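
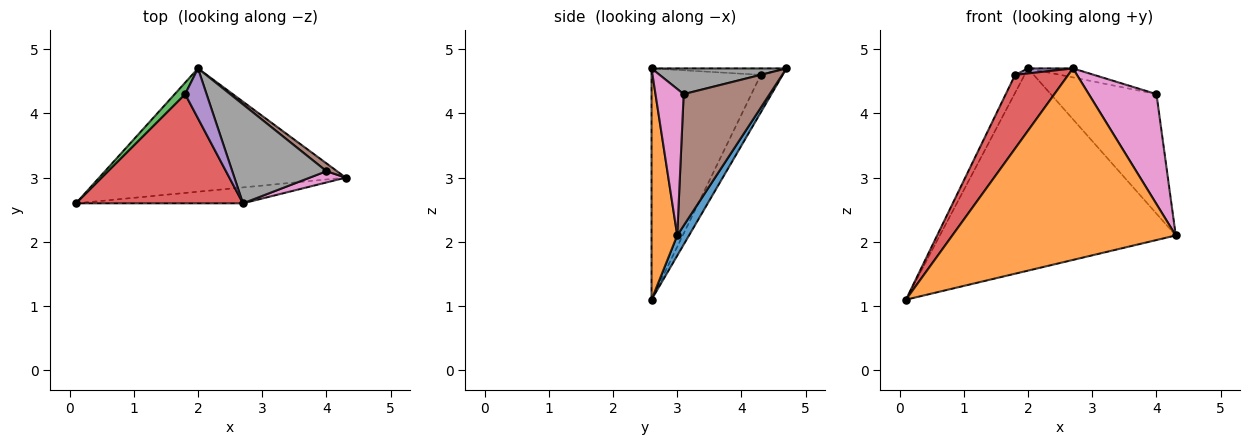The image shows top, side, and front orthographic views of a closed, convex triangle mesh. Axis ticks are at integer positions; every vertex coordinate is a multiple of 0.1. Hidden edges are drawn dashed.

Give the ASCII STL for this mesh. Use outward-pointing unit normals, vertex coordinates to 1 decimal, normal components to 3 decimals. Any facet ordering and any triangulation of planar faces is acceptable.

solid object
 facet normal 0.043 0.853 -0.520
  outer loop
   vertex 2.0 4.7 4.7
   vertex 4.3 3.0 2.1
   vertex 0.1 2.6 1.1
  endloop
 endfacet
 facet normal 0.114 -0.990 -0.082
  outer loop
   vertex 2.7 2.6 4.7
   vertex 0.1 2.6 1.1
   vertex 4.3 3.0 2.1
  endloop
 endfacet
 facet normal -0.890 0.384 0.246
  outer loop
   vertex 1.8 4.3 4.6
   vertex 2.0 4.7 4.7
   vertex 0.1 2.6 1.1
  endloop
 endfacet
 facet normal -0.754 -0.367 0.545
  outer loop
   vertex 1.8 4.3 4.6
   vertex 0.1 2.6 1.1
   vertex 2.7 2.6 4.7
  endloop
 endfacet
 facet normal -0.286 -0.095 0.953
  outer loop
   vertex 1.8 4.3 4.6
   vertex 2.7 2.6 4.7
   vertex 2.0 4.7 4.7
  endloop
 endfacet
 facet normal 0.630 0.775 0.051
  outer loop
   vertex 4.0 3.1 4.3
   vertex 4.3 3.0 2.1
   vertex 2.0 4.7 4.7
  endloop
 endfacet
 facet normal 0.382 -0.919 0.094
  outer loop
   vertex 4.0 3.1 4.3
   vertex 2.7 2.6 4.7
   vertex 4.3 3.0 2.1
  endloop
 endfacet
 facet normal 0.262 0.087 0.961
  outer loop
   vertex 4.0 3.1 4.3
   vertex 2.0 4.7 4.7
   vertex 2.7 2.6 4.7
  endloop
 endfacet
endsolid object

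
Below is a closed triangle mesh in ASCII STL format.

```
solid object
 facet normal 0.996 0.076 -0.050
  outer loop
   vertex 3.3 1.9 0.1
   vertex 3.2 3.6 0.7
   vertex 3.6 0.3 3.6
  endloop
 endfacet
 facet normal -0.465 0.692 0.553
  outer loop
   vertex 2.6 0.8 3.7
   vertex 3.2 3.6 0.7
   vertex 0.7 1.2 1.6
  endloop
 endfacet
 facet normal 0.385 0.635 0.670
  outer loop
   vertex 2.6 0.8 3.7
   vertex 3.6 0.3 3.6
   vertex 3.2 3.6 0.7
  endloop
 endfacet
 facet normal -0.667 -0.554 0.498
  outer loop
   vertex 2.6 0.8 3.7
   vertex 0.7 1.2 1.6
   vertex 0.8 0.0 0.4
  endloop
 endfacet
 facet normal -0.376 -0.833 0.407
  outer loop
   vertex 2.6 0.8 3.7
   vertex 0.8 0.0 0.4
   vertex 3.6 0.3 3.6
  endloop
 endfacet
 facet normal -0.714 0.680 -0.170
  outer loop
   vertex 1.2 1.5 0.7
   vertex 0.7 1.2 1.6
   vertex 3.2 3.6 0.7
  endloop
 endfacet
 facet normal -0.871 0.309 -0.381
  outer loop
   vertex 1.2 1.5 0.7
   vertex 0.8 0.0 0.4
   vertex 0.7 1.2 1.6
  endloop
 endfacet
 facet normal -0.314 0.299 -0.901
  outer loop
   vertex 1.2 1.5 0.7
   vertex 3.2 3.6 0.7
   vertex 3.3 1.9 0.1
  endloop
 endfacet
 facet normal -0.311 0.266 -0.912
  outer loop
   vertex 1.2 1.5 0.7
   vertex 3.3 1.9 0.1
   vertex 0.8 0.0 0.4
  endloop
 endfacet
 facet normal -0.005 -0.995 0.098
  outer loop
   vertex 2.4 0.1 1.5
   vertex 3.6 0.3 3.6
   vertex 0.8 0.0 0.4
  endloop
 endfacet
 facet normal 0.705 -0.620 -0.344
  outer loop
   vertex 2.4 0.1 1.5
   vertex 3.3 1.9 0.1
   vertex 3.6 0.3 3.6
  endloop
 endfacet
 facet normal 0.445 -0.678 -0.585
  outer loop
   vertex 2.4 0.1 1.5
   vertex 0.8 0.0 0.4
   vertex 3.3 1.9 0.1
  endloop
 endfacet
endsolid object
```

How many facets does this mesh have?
12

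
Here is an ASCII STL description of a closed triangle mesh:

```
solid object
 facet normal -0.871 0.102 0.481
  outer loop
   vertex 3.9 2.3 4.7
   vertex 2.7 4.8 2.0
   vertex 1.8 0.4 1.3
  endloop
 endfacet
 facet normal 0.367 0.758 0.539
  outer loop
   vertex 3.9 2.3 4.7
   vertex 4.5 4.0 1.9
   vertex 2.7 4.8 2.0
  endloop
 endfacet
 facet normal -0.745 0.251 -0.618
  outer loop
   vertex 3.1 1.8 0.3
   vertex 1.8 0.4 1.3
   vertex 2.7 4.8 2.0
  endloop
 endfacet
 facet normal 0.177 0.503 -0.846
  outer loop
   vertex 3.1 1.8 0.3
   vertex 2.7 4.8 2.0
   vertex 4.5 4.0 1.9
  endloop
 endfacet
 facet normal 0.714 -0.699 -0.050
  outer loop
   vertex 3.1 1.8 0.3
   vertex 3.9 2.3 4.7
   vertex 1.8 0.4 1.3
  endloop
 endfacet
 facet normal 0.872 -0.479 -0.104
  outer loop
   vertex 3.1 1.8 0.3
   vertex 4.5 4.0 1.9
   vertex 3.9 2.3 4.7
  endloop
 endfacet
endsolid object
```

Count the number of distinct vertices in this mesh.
5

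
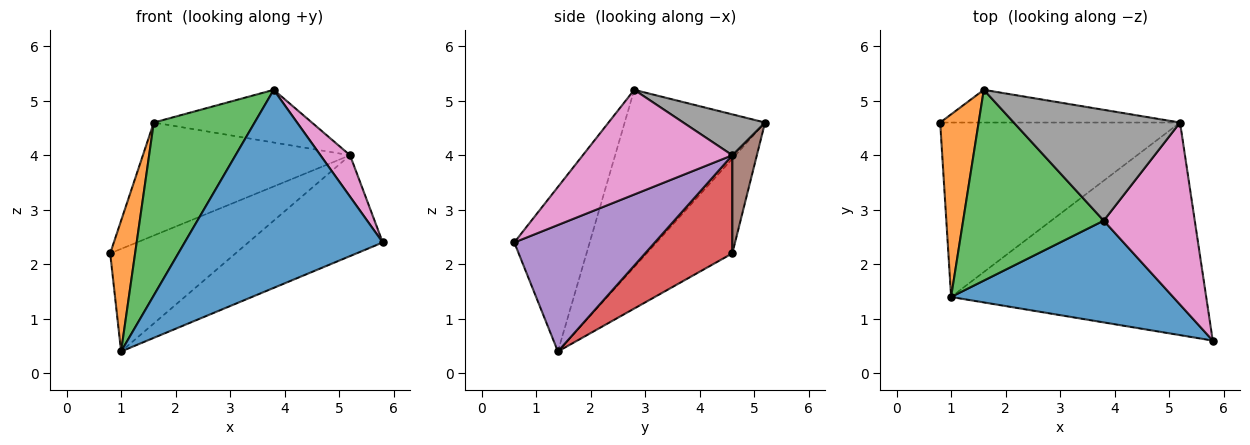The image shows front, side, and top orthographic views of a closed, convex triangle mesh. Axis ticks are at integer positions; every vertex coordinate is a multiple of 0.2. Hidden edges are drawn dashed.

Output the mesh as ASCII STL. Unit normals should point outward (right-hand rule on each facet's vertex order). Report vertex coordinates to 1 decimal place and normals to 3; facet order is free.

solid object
 facet normal -0.321 -0.842 0.433
  outer loop
   vertex 3.8 2.8 5.2
   vertex 1.0 1.4 0.4
   vertex 5.8 0.6 2.4
  endloop
 endfacet
 facet normal -0.895 -0.260 0.363
  outer loop
   vertex 1.6 5.2 4.6
   vertex 0.8 4.6 2.2
   vertex 1.0 1.4 0.4
  endloop
 endfacet
 facet normal -0.683 -0.491 0.541
  outer loop
   vertex 1.6 5.2 4.6
   vertex 1.0 1.4 0.4
   vertex 3.8 2.8 5.2
  endloop
 endfacet
 facet normal 0.333 0.478 -0.813
  outer loop
   vertex 5.2 4.6 4.0
   vertex 1.0 1.4 0.4
   vertex 0.8 4.6 2.2
  endloop
 endfacet
 facet normal 0.409 0.391 -0.825
  outer loop
   vertex 5.2 4.6 4.0
   vertex 5.8 0.6 2.4
   vertex 1.0 1.4 0.4
  endloop
 endfacet
 facet normal 0.113 0.954 -0.276
  outer loop
   vertex 5.2 4.6 4.0
   vertex 0.8 4.6 2.2
   vertex 1.6 5.2 4.6
  endloop
 endfacet
 facet normal 0.746 -0.148 0.649
  outer loop
   vertex 5.2 4.6 4.0
   vertex 3.8 2.8 5.2
   vertex 5.8 0.6 2.4
  endloop
 endfacet
 facet normal 0.217 0.419 0.882
  outer loop
   vertex 5.2 4.6 4.0
   vertex 1.6 5.2 4.6
   vertex 3.8 2.8 5.2
  endloop
 endfacet
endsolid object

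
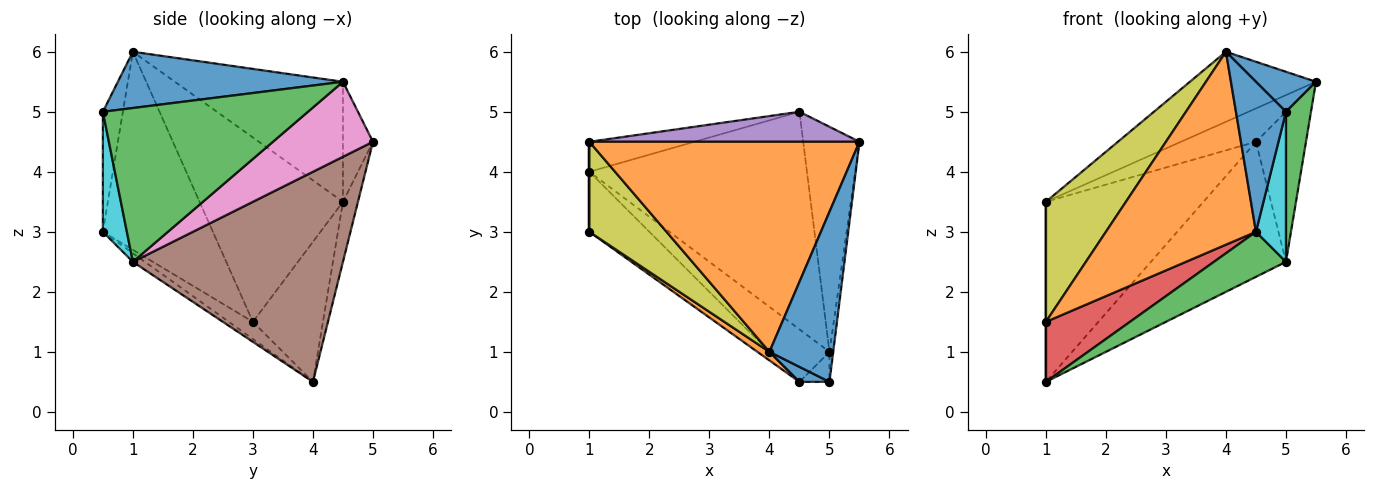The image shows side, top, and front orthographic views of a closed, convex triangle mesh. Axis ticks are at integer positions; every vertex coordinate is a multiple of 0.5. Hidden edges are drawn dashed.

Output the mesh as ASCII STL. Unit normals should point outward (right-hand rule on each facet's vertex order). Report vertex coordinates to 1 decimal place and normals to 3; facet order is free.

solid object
 facet normal 0.652 -0.174 0.738
  outer loop
   vertex 4.0 1.0 6.0
   vertex 5.0 0.5 5.0
   vertex 5.5 4.5 5.5
  endloop
 endfacet
 facet normal -0.389 0.291 0.874
  outer loop
   vertex 1.0 4.5 3.5
   vertex 4.0 1.0 6.0
   vertex 5.5 4.5 5.5
  endloop
 endfacet
 facet normal 0.992 -0.121 -0.024
  outer loop
   vertex 5.0 1.0 2.5
   vertex 5.5 4.5 5.5
   vertex 5.0 0.5 5.0
  endloop
 endfacet
 facet normal -0.094 0.982 -0.164
  outer loop
   vertex 4.5 5.0 4.5
   vertex 1.0 4.0 0.5
   vertex 1.0 4.5 3.5
  endloop
 endfacet
 facet normal -0.285 0.712 0.641
  outer loop
   vertex 4.5 5.0 4.5
   vertex 1.0 4.5 3.5
   vertex 5.5 4.5 5.5
  endloop
 endfacet
 facet normal 0.634 0.408 -0.657
  outer loop
   vertex 4.5 5.0 4.5
   vertex 5.0 1.0 2.5
   vertex 1.0 4.0 0.5
  endloop
 endfacet
 facet normal 0.743 0.371 -0.557
  outer loop
   vertex 4.5 5.0 4.5
   vertex 5.5 4.5 5.5
   vertex 5.0 1.0 2.5
  endloop
 endfacet
 facet normal -1.000 0.000 0.000
  outer loop
   vertex 1.0 3.0 1.5
   vertex 1.0 4.5 3.5
   vertex 1.0 4.0 0.5
  endloop
 endfacet
 facet normal -0.820 -0.458 0.343
  outer loop
   vertex 1.0 3.0 1.5
   vertex 4.0 1.0 6.0
   vertex 1.0 4.5 3.5
  endloop
 endfacet
 facet normal 0.617 -0.772 -0.154
  outer loop
   vertex 4.5 0.5 3.0
   vertex 5.0 1.0 2.5
   vertex 5.0 0.5 5.0
  endloop
 endfacet
 facet normal -0.370 -0.925 0.092
  outer loop
   vertex 4.5 0.5 3.0
   vertex 5.0 0.5 5.0
   vertex 4.0 1.0 6.0
  endloop
 endfacet
 facet normal -0.591 -0.806 0.036
  outer loop
   vertex 4.5 0.5 3.0
   vertex 4.0 1.0 6.0
   vertex 1.0 3.0 1.5
  endloop
 endfacet
 facet normal -0.108 -0.647 -0.755
  outer loop
   vertex 4.5 0.5 3.0
   vertex 1.0 4.0 0.5
   vertex 5.0 1.0 2.5
  endloop
 endfacet
 facet normal -0.198 -0.693 -0.693
  outer loop
   vertex 4.5 0.5 3.0
   vertex 1.0 3.0 1.5
   vertex 1.0 4.0 0.5
  endloop
 endfacet
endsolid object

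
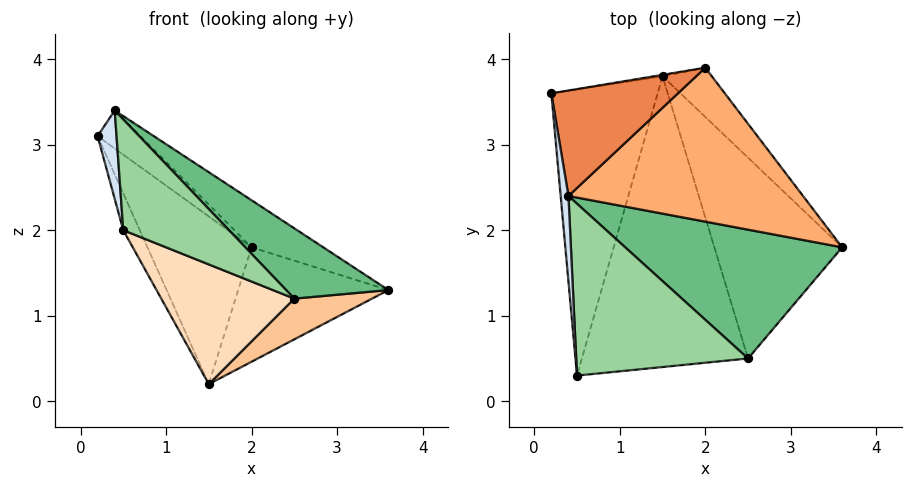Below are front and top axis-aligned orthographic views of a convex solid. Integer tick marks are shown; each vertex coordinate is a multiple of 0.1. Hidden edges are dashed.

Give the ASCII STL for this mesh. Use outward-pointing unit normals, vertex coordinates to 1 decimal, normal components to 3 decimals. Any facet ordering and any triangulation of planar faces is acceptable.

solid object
 facet normal -0.913 0.052 -0.405
  outer loop
   vertex 1.5 3.8 0.2
   vertex 0.5 0.3 2.0
   vertex 0.2 3.6 3.1
  endloop
 endfacet
 facet normal -0.170 0.985 -0.008
  outer loop
   vertex 2.0 3.9 1.8
   vertex 1.5 3.8 0.2
   vertex 0.2 3.6 3.1
  endloop
 endfacet
 facet normal 0.734 0.623 -0.268
  outer loop
   vertex 2.0 3.9 1.8
   vertex 3.6 1.8 1.3
   vertex 1.5 3.8 0.2
  endloop
 endfacet
 facet normal -0.983 -0.132 0.128
  outer loop
   vertex 0.4 2.4 3.4
   vertex 0.2 3.6 3.1
   vertex 0.5 0.3 2.0
  endloop
 endfacet
 facet normal 0.529 0.288 0.799
  outer loop
   vertex 0.4 2.4 3.4
   vertex 2.0 3.9 1.8
   vertex 0.2 3.6 3.1
  endloop
 endfacet
 facet normal 0.564 0.241 0.790
  outer loop
   vertex 0.4 2.4 3.4
   vertex 3.6 1.8 1.3
   vertex 2.0 3.9 1.8
  endloop
 endfacet
 facet normal 0.308 -0.189 -0.932
  outer loop
   vertex 2.5 0.5 1.2
   vertex 1.5 3.8 0.2
   vertex 3.6 1.8 1.3
  endloop
 endfacet
 facet normal -0.315 -0.361 -0.878
  outer loop
   vertex 2.5 0.5 1.2
   vertex 0.5 0.3 2.0
   vertex 1.5 3.8 0.2
  endloop
 endfacet
 facet normal 0.437 -0.431 0.789
  outer loop
   vertex 2.5 0.5 1.2
   vertex 3.6 1.8 1.3
   vertex 0.4 2.4 3.4
  endloop
 endfacet
 facet normal 0.364 -0.505 0.783
  outer loop
   vertex 2.5 0.5 1.2
   vertex 0.4 2.4 3.4
   vertex 0.5 0.3 2.0
  endloop
 endfacet
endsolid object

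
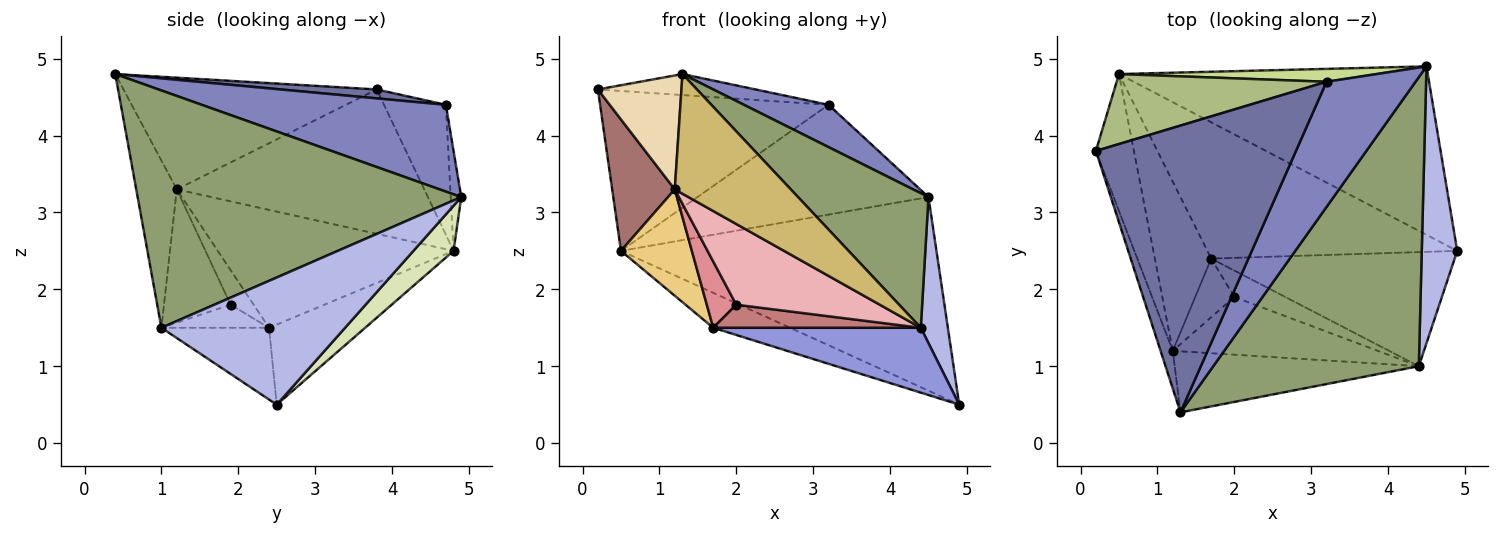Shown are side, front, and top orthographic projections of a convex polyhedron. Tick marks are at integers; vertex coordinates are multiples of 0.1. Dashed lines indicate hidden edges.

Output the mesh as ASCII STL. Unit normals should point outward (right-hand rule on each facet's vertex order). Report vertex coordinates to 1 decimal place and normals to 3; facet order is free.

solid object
 facet normal 0.045 0.073 0.996
  outer loop
   vertex 3.2 4.7 4.4
   vertex 0.2 3.8 4.6
   vertex 1.3 0.4 4.8
  endloop
 endfacet
 facet normal 0.679 -0.235 0.696
  outer loop
   vertex 3.2 4.7 4.4
   vertex 1.3 0.4 4.8
   vertex 4.5 4.9 3.2
  endloop
 endfacet
 facet normal -0.248 -0.479 -0.842
  outer loop
   vertex 4.4 1.0 1.5
   vertex 1.7 2.4 1.5
   vertex 4.9 2.5 0.5
  endloop
 endfacet
 facet normal 0.954 -0.140 0.266
  outer loop
   vertex 4.4 1.0 1.5
   vertex 4.9 2.5 0.5
   vertex 4.5 4.9 3.2
  endloop
 endfacet
 facet normal 0.723 -0.292 0.626
  outer loop
   vertex 4.4 1.0 1.5
   vertex 4.5 4.9 3.2
   vertex 1.3 0.4 4.8
  endloop
 endfacet
 facet normal -0.241 0.889 0.389
  outer loop
   vertex 0.5 4.8 2.5
   vertex 0.2 3.8 4.6
   vertex 3.2 4.7 4.4
  endloop
 endfacet
 facet normal -0.045 0.992 0.116
  outer loop
   vertex 0.5 4.8 2.5
   vertex 3.2 4.7 4.4
   vertex 4.5 4.9 3.2
  endloop
 endfacet
 facet normal 0.096 0.751 -0.653
  outer loop
   vertex 0.5 4.8 2.5
   vertex 4.5 4.9 3.2
   vertex 4.9 2.5 0.5
  endloop
 endfacet
 facet normal -0.297 0.237 -0.925
  outer loop
   vertex 0.5 4.8 2.5
   vertex 4.9 2.5 0.5
   vertex 1.7 2.4 1.5
  endloop
 endfacet
 facet normal -0.297 -0.851 -0.434
  outer loop
   vertex 1.2 1.2 3.3
   vertex 4.4 1.0 1.5
   vertex 1.3 0.4 4.8
  endloop
 endfacet
 facet normal -0.871 -0.262 -0.416
  outer loop
   vertex 1.2 1.2 3.3
   vertex 0.5 4.8 2.5
   vertex 1.7 2.4 1.5
  endloop
 endfacet
 facet normal -0.945 -0.312 -0.103
  outer loop
   vertex 1.2 1.2 3.3
   vertex 1.3 0.4 4.8
   vertex 0.2 3.8 4.6
  endloop
 endfacet
 facet normal -0.939 -0.238 -0.247
  outer loop
   vertex 1.2 1.2 3.3
   vertex 0.2 3.8 4.6
   vertex 0.5 4.8 2.5
  endloop
 endfacet
 facet normal -0.322 -0.622 -0.714
  outer loop
   vertex 2.0 1.9 1.8
   vertex 1.7 2.4 1.5
   vertex 4.4 1.0 1.5
  endloop
 endfacet
 facet normal -0.506 -0.646 -0.571
  outer loop
   vertex 2.0 1.9 1.8
   vertex 1.2 1.2 3.3
   vertex 1.7 2.4 1.5
  endloop
 endfacet
 facet normal -0.353 -0.761 -0.544
  outer loop
   vertex 2.0 1.9 1.8
   vertex 4.4 1.0 1.5
   vertex 1.2 1.2 3.3
  endloop
 endfacet
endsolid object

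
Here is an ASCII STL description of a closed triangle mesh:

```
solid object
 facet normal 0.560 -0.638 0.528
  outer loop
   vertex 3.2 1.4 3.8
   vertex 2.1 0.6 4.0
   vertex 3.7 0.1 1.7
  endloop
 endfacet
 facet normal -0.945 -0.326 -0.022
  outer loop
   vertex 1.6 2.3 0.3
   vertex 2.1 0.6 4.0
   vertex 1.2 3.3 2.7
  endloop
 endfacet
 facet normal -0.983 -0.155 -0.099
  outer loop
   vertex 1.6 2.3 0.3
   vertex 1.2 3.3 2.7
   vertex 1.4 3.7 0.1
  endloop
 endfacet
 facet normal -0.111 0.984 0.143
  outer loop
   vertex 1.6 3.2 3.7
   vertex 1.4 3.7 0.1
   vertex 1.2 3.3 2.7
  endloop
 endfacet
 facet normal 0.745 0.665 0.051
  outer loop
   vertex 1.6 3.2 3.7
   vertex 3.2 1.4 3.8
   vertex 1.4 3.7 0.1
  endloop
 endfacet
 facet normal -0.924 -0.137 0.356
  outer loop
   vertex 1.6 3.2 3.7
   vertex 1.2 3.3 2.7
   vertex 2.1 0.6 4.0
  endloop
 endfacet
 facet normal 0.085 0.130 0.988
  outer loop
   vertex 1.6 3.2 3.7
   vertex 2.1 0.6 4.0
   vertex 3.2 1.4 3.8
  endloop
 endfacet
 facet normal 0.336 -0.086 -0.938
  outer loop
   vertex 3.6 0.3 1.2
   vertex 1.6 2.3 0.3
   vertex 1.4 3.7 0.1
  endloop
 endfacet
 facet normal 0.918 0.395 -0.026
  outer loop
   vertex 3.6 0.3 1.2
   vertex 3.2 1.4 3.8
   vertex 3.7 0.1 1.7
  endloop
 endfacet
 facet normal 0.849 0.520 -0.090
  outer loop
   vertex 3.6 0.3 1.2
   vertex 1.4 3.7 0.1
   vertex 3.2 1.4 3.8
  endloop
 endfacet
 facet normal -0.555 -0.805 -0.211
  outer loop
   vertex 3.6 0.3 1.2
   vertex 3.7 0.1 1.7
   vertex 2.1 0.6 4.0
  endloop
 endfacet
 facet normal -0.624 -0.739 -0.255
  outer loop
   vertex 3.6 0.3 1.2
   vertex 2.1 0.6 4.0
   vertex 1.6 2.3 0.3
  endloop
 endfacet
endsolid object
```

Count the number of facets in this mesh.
12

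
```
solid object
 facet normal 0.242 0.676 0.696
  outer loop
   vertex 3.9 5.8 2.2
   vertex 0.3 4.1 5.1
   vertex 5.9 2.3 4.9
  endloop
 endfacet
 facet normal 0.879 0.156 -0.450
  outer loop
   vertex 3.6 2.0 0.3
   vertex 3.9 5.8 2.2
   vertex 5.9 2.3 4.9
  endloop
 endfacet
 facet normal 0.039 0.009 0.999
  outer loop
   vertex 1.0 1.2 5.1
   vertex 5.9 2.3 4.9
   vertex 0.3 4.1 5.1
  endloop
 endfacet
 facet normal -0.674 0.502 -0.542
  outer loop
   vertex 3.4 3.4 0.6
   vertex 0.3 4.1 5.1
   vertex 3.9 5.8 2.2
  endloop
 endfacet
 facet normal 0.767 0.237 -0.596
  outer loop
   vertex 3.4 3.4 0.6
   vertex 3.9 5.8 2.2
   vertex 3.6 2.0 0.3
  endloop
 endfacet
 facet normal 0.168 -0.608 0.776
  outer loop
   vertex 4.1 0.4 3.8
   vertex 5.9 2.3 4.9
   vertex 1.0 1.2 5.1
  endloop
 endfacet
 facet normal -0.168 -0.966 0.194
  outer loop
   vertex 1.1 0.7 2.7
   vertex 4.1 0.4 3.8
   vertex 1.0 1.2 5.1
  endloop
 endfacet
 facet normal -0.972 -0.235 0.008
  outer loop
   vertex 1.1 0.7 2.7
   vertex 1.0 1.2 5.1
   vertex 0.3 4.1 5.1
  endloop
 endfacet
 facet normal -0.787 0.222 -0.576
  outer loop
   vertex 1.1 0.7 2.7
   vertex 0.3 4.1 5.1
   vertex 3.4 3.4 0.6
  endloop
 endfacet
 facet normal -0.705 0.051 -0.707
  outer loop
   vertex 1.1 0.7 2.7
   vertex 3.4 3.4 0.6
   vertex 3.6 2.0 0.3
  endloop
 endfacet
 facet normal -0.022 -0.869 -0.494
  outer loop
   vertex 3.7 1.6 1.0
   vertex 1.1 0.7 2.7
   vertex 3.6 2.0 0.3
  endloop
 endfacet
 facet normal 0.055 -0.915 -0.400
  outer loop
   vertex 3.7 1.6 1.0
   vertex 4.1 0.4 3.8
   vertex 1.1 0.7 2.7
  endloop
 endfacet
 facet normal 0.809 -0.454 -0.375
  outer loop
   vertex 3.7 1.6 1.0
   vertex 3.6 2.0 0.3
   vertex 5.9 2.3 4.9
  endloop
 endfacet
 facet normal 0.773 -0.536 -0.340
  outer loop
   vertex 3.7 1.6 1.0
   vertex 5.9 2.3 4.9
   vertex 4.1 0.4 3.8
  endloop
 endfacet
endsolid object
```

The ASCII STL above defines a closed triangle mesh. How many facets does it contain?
14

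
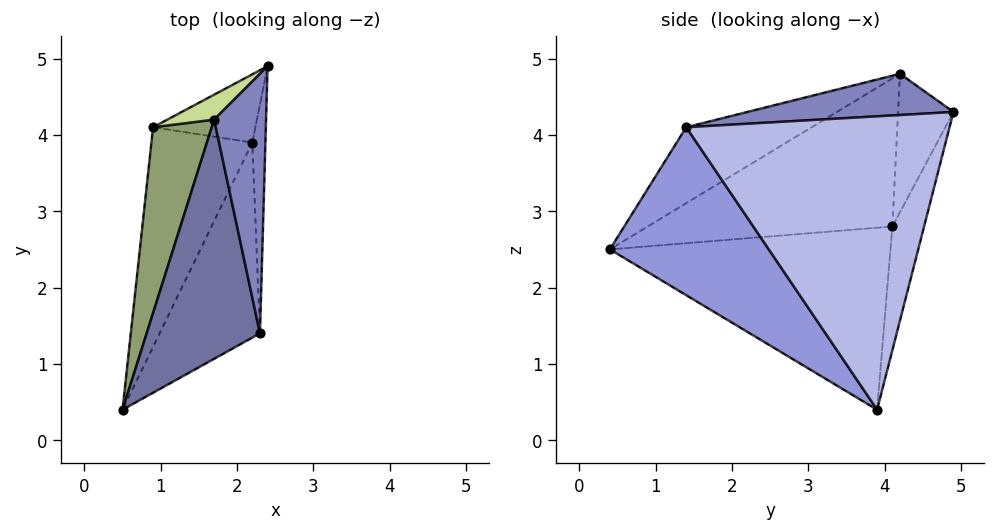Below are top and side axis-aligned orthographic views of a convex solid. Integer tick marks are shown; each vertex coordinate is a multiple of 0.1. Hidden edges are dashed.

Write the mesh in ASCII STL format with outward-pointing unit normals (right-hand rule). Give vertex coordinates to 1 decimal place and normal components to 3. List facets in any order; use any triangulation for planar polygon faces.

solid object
 facet normal -0.529 -0.311 0.790
  outer loop
   vertex 2.3 1.4 4.1
   vertex 1.7 4.2 4.8
   vertex 0.5 0.4 2.5
  endloop
 endfacet
 facet normal 0.621 -0.062 0.782
  outer loop
   vertex 2.3 1.4 4.1
   vertex 2.4 4.9 4.3
   vertex 1.7 4.2 4.8
  endloop
 endfacet
 facet normal 0.695 -0.587 -0.415
  outer loop
   vertex 2.3 1.4 4.1
   vertex 0.5 0.4 2.5
   vertex 2.2 3.9 0.4
  endloop
 endfacet
 facet normal 0.999 -0.026 -0.045
  outer loop
   vertex 2.3 1.4 4.1
   vertex 2.2 3.9 0.4
   vertex 2.4 4.9 4.3
  endloop
 endfacet
 facet normal -0.927 0.070 0.367
  outer loop
   vertex 0.9 4.1 2.8
   vertex 0.5 0.4 2.5
   vertex 1.7 4.2 4.8
  endloop
 endfacet
 facet normal -0.867 0.133 -0.481
  outer loop
   vertex 0.9 4.1 2.8
   vertex 2.2 3.9 0.4
   vertex 0.5 0.4 2.5
  endloop
 endfacet
 facet normal -0.614 0.762 0.207
  outer loop
   vertex 0.9 4.1 2.8
   vertex 1.7 4.2 4.8
   vertex 2.4 4.9 4.3
  endloop
 endfacet
 facet normal -0.273 0.935 -0.226
  outer loop
   vertex 0.9 4.1 2.8
   vertex 2.4 4.9 4.3
   vertex 2.2 3.9 0.4
  endloop
 endfacet
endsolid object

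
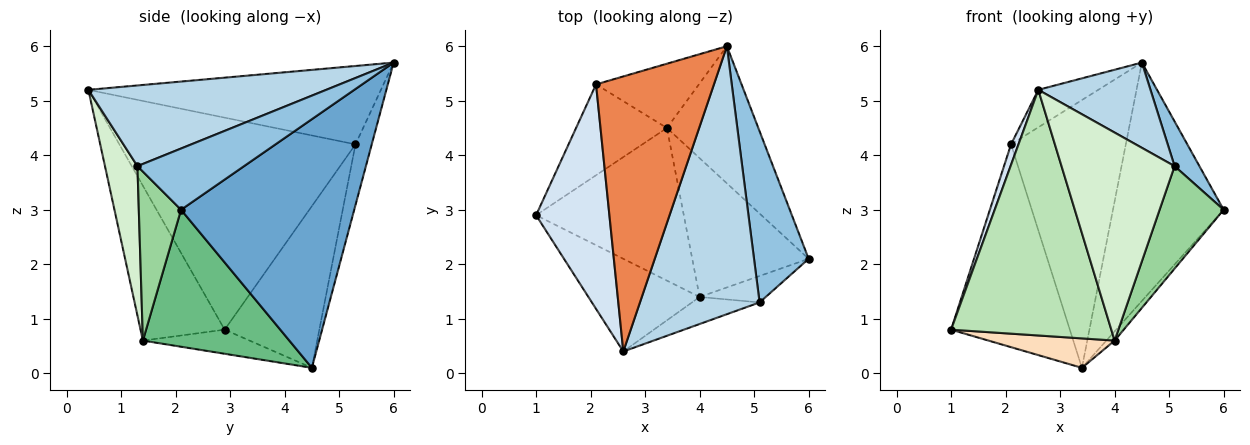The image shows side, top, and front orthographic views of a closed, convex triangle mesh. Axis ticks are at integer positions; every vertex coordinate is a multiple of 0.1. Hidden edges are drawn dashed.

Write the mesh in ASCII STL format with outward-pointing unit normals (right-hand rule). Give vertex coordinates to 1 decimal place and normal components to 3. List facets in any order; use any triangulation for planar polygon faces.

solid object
 facet normal 0.805 0.514 -0.296
  outer loop
   vertex 3.4 4.5 0.1
   vertex 4.5 6.0 5.7
   vertex 6.0 2.1 3.0
  endloop
 endfacet
 facet normal 0.735 -0.171 0.656
  outer loop
   vertex 5.1 1.3 3.8
   vertex 6.0 2.1 3.0
   vertex 4.5 6.0 5.7
  endloop
 endfacet
 facet normal 0.541 -0.255 0.802
  outer loop
   vertex 5.1 1.3 3.8
   vertex 4.5 6.0 5.7
   vertex 2.6 0.4 5.2
  endloop
 endfacet
 facet normal -0.945 -0.030 0.327
  outer loop
   vertex 2.1 5.3 4.2
   vertex 1.0 2.9 0.8
   vertex 2.6 0.4 5.2
  endloop
 endfacet
 facet normal -0.550 0.113 0.827
  outer loop
   vertex 2.1 5.3 4.2
   vertex 2.6 0.4 5.2
   vertex 4.5 6.0 5.7
  endloop
 endfacet
 facet normal -0.588 0.738 -0.331
  outer loop
   vertex 2.1 5.3 4.2
   vertex 3.4 4.5 0.1
   vertex 1.0 2.9 0.8
  endloop
 endfacet
 facet normal -0.136 0.963 -0.231
  outer loop
   vertex 2.1 5.3 4.2
   vertex 4.5 6.0 5.7
   vertex 3.4 4.5 0.1
  endloop
 endfacet
 facet normal -0.158 -0.187 -0.970
  outer loop
   vertex 4.0 1.4 0.6
   vertex 1.0 2.9 0.8
   vertex 3.4 4.5 0.1
  endloop
 endfacet
 facet normal 0.761 0.043 -0.647
  outer loop
   vertex 4.0 1.4 0.6
   vertex 3.4 4.5 0.1
   vertex 6.0 2.1 3.0
  endloop
 endfacet
 facet normal 0.538 -0.816 -0.211
  outer loop
   vertex 4.0 1.4 0.6
   vertex 6.0 2.1 3.0
   vertex 5.1 1.3 3.8
  endloop
 endfacet
 facet normal -0.441 -0.840 -0.317
  outer loop
   vertex 4.0 1.4 0.6
   vertex 2.6 0.4 5.2
   vertex 1.0 2.9 0.8
  endloop
 endfacet
 facet normal 0.274 -0.954 -0.124
  outer loop
   vertex 4.0 1.4 0.6
   vertex 5.1 1.3 3.8
   vertex 2.6 0.4 5.2
  endloop
 endfacet
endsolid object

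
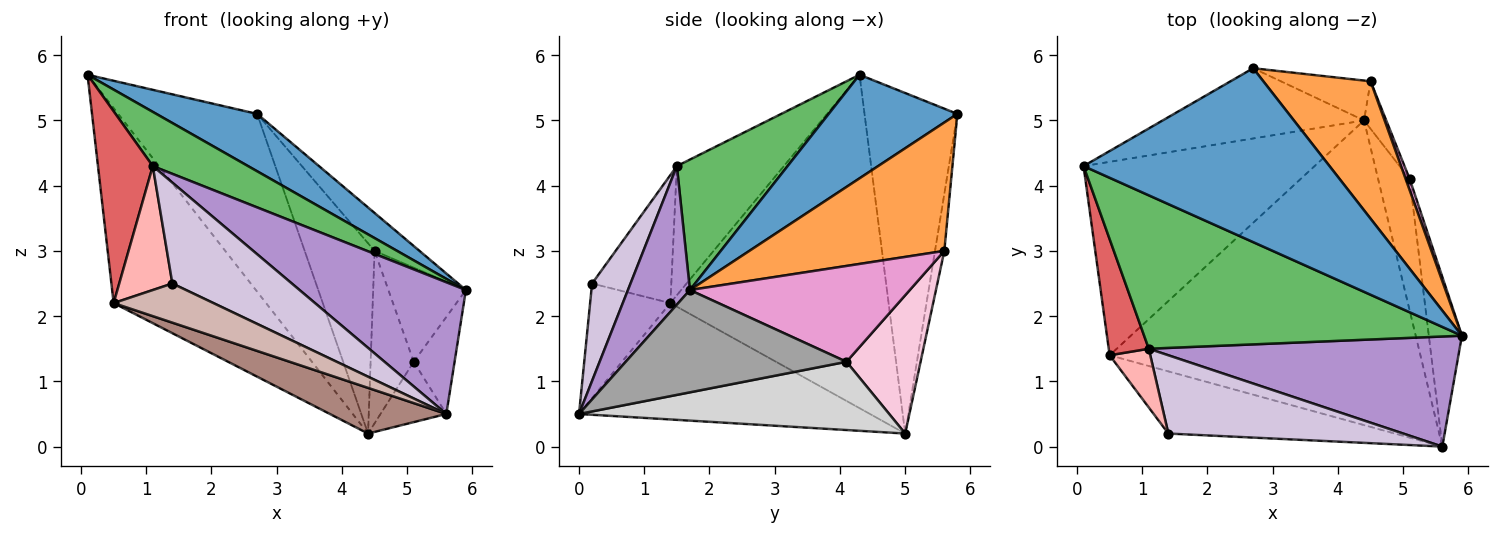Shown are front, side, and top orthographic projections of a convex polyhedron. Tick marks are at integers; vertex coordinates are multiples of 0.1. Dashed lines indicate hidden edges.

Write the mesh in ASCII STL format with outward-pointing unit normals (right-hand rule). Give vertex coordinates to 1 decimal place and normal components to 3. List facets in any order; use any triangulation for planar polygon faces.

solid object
 facet normal 0.371 -0.291 0.882
  outer loop
   vertex 2.7 5.8 5.1
   vertex 0.1 4.3 5.7
   vertex 5.9 1.7 2.4
  endloop
 endfacet
 facet normal -0.528 0.790 -0.312
  outer loop
   vertex 4.4 5.0 0.2
   vertex 0.1 4.3 5.7
   vertex 2.7 5.8 5.1
  endloop
 endfacet
 facet normal 0.756 0.174 0.631
  outer loop
   vertex 4.5 5.6 3.0
   vertex 2.7 5.8 5.1
   vertex 5.9 1.7 2.4
  endloop
 endfacet
 facet normal -0.129 0.971 -0.203
  outer loop
   vertex 4.5 5.6 3.0
   vertex 4.4 5.0 0.2
   vertex 2.7 5.8 5.1
  endloop
 endfacet
 facet normal 0.361 -0.311 0.879
  outer loop
   vertex 1.1 1.5 4.3
   vertex 5.9 1.7 2.4
   vertex 0.1 4.3 5.7
  endloop
 endfacet
 facet normal -0.713 0.498 -0.494
  outer loop
   vertex 0.5 1.4 2.2
   vertex 0.1 4.3 5.7
   vertex 4.4 5.0 0.2
  endloop
 endfacet
 facet normal -0.858 -0.439 0.266
  outer loop
   vertex 0.5 1.4 2.2
   vertex 1.1 1.5 4.3
   vertex 0.1 4.3 5.7
  endloop
 endfacet
 facet normal -0.803 -0.539 0.255
  outer loop
   vertex 0.5 1.4 2.2
   vertex 1.4 0.2 2.5
   vertex 1.1 1.5 4.3
  endloop
 endfacet
 facet normal 0.275 -0.738 0.617
  outer loop
   vertex 5.6 0.0 0.5
   vertex 5.9 1.7 2.4
   vertex 1.1 1.5 4.3
  endloop
 endfacet
 facet normal 0.246 -0.766 0.594
  outer loop
   vertex 5.6 0.0 0.5
   vertex 1.1 1.5 4.3
   vertex 1.4 0.2 2.5
  endloop
 endfacet
 facet normal -0.347 -0.139 -0.927
  outer loop
   vertex 5.6 0.0 0.5
   vertex 0.5 1.4 2.2
   vertex 4.4 5.0 0.2
  endloop
 endfacet
 facet normal -0.394 -0.490 -0.778
  outer loop
   vertex 5.6 0.0 0.5
   vertex 1.4 0.2 2.5
   vertex 0.5 1.4 2.2
  endloop
 endfacet
 facet normal 0.942 0.332 0.039
  outer loop
   vertex 5.1 4.1 1.3
   vertex 4.5 5.6 3.0
   vertex 5.9 1.7 2.4
  endloop
 endfacet
 facet normal 0.856 0.498 -0.137
  outer loop
   vertex 5.1 4.1 1.3
   vertex 4.4 5.0 0.2
   vertex 4.5 5.6 3.0
  endloop
 endfacet
 facet normal 0.937 0.173 -0.303
  outer loop
   vertex 5.1 4.1 1.3
   vertex 5.9 1.7 2.4
   vertex 5.6 0.0 0.5
  endloop
 endfacet
 facet normal 0.891 0.189 -0.412
  outer loop
   vertex 5.1 4.1 1.3
   vertex 5.6 0.0 0.5
   vertex 4.4 5.0 0.2
  endloop
 endfacet
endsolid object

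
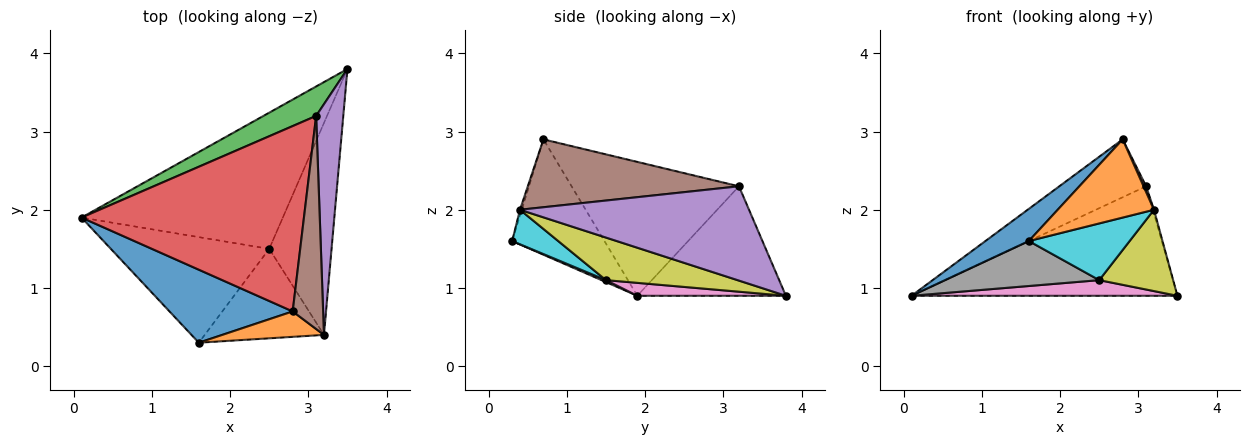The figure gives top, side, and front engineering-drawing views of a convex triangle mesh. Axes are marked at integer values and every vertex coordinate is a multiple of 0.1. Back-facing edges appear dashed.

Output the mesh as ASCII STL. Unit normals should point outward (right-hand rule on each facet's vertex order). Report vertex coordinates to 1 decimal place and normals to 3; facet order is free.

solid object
 facet normal -0.651 -0.306 0.695
  outer loop
   vertex 1.6 0.3 1.6
   vertex 2.8 0.7 2.9
   vertex 0.1 1.9 0.9
  endloop
 endfacet
 facet normal -0.018 -0.951 0.309
  outer loop
   vertex 3.2 0.4 2.0
   vertex 2.8 0.7 2.9
   vertex 1.6 0.3 1.6
  endloop
 endfacet
 facet normal -0.475 0.850 0.229
  outer loop
   vertex 3.1 3.2 2.3
   vertex 3.5 3.8 0.9
   vertex 0.1 1.9 0.9
  endloop
 endfacet
 facet normal -0.498 0.258 0.828
  outer loop
   vertex 3.1 3.2 2.3
   vertex 0.1 1.9 0.9
   vertex 2.8 0.7 2.9
  endloop
 endfacet
 facet normal 0.961 0.005 0.277
  outer loop
   vertex 3.1 3.2 2.3
   vertex 3.2 0.4 2.0
   vertex 3.5 3.8 0.9
  endloop
 endfacet
 facet normal 0.912 -0.011 0.409
  outer loop
   vertex 3.1 3.2 2.3
   vertex 2.8 0.7 2.9
   vertex 3.2 0.4 2.0
  endloop
 endfacet
 facet normal 0.064 -0.114 -0.991
  outer loop
   vertex 2.5 1.5 1.1
   vertex 0.1 1.9 0.9
   vertex 3.5 3.8 0.9
  endloop
 endfacet
 facet normal 0.011 -0.392 -0.920
  outer loop
   vertex 2.5 1.5 1.1
   vertex 1.6 0.3 1.6
   vertex 0.1 1.9 0.9
  endloop
 endfacet
 facet normal 0.537 -0.302 -0.787
  outer loop
   vertex 2.5 1.5 1.1
   vertex 3.5 3.8 0.9
   vertex 3.2 0.4 2.0
  endloop
 endfacet
 facet normal 0.238 -0.520 -0.820
  outer loop
   vertex 2.5 1.5 1.1
   vertex 3.2 0.4 2.0
   vertex 1.6 0.3 1.6
  endloop
 endfacet
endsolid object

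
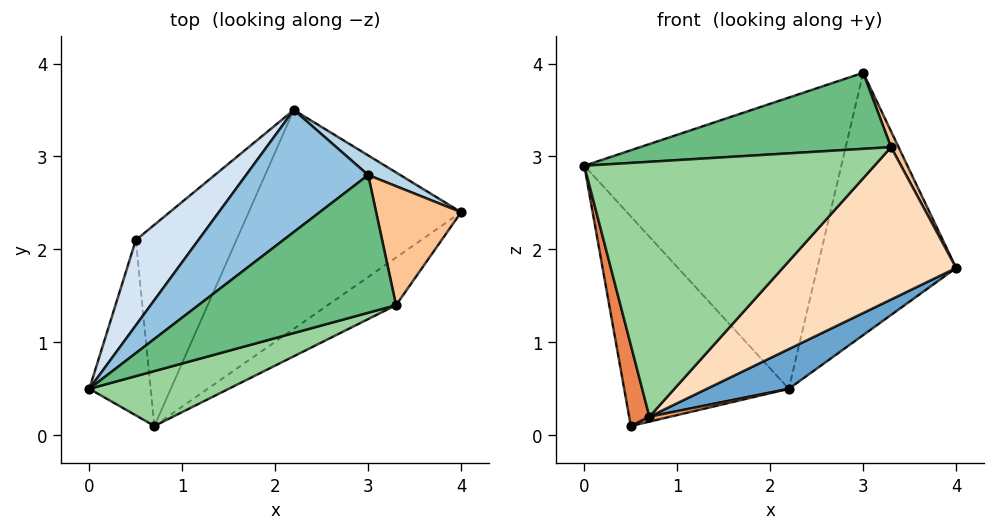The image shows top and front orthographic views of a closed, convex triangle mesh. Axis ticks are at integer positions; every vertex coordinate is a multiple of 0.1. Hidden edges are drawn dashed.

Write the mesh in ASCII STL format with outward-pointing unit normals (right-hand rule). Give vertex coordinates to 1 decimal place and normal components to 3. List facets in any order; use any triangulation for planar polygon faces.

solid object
 facet normal 0.515 -0.153 -0.843
  outer loop
   vertex 0.7 0.1 0.2
   vertex 2.2 3.5 0.5
   vertex 4.0 2.4 1.8
  endloop
 endfacet
 facet normal -0.641 0.708 0.297
  outer loop
   vertex 3.0 2.8 3.9
   vertex 2.2 3.5 0.5
   vertex 0.0 0.5 2.9
  endloop
 endfacet
 facet normal 0.486 0.872 0.065
  outer loop
   vertex 3.0 2.8 3.9
   vertex 4.0 2.4 1.8
   vertex 2.2 3.5 0.5
  endloop
 endfacet
 facet normal -0.648 0.705 0.287
  outer loop
   vertex 0.5 2.1 0.1
   vertex 0.0 0.5 2.9
   vertex 2.2 3.5 0.5
  endloop
 endfacet
 facet normal -0.966 -0.108 -0.234
  outer loop
   vertex 0.5 2.1 0.1
   vertex 0.7 0.1 0.2
   vertex 0.0 0.5 2.9
  endloop
 endfacet
 facet normal 0.247 -0.024 -0.969
  outer loop
   vertex 0.5 2.1 0.1
   vertex 2.2 3.5 0.5
   vertex 0.7 0.1 0.2
  endloop
 endfacet
 facet normal 0.897 -0.058 0.438
  outer loop
   vertex 3.3 1.4 3.1
   vertex 4.0 2.4 1.8
   vertex 3.0 2.8 3.9
  endloop
 endfacet
 facet normal 0.629 -0.742 -0.232
  outer loop
   vertex 3.3 1.4 3.1
   vertex 0.7 0.1 0.2
   vertex 4.0 2.4 1.8
  endloop
 endfacet
 facet normal 0.079 -0.482 0.873
  outer loop
   vertex 3.3 1.4 3.1
   vertex 3.0 2.8 3.9
   vertex 0.0 0.5 2.9
  endloop
 endfacet
 facet normal 0.246 -0.948 0.204
  outer loop
   vertex 3.3 1.4 3.1
   vertex 0.0 0.5 2.9
   vertex 0.7 0.1 0.2
  endloop
 endfacet
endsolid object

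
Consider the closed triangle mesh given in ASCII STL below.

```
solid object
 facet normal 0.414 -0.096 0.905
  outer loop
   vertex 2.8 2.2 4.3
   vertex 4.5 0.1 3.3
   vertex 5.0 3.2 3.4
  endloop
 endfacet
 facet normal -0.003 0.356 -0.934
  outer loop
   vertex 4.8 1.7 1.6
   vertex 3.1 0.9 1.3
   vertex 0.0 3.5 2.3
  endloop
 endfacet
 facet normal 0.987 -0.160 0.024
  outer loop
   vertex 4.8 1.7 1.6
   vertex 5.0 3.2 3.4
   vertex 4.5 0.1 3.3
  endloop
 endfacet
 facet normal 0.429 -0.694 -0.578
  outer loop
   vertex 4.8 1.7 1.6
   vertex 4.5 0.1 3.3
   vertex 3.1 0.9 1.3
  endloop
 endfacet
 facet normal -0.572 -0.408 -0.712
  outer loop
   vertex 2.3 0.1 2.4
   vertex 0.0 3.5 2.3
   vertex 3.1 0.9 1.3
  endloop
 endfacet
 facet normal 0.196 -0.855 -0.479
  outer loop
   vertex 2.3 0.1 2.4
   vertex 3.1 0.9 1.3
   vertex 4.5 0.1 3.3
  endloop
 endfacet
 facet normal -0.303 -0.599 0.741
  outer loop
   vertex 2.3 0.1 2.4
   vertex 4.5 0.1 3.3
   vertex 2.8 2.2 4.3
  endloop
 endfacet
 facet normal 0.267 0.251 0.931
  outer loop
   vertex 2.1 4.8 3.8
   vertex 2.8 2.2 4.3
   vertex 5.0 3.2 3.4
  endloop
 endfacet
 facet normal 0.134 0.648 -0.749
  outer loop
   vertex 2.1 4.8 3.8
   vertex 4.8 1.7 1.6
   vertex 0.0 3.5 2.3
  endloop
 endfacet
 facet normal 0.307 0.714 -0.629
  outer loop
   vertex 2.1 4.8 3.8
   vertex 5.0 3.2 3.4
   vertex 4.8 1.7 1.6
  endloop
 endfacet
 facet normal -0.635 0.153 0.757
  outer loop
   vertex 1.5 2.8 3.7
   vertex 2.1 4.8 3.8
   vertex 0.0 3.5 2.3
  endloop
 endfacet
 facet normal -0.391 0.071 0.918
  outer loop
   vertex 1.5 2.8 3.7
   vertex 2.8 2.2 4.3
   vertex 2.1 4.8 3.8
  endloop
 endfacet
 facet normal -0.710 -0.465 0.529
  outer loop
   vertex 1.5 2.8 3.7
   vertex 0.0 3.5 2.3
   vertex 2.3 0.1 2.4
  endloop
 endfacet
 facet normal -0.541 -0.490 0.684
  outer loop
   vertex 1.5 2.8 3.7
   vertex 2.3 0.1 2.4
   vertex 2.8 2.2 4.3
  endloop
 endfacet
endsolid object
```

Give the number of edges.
21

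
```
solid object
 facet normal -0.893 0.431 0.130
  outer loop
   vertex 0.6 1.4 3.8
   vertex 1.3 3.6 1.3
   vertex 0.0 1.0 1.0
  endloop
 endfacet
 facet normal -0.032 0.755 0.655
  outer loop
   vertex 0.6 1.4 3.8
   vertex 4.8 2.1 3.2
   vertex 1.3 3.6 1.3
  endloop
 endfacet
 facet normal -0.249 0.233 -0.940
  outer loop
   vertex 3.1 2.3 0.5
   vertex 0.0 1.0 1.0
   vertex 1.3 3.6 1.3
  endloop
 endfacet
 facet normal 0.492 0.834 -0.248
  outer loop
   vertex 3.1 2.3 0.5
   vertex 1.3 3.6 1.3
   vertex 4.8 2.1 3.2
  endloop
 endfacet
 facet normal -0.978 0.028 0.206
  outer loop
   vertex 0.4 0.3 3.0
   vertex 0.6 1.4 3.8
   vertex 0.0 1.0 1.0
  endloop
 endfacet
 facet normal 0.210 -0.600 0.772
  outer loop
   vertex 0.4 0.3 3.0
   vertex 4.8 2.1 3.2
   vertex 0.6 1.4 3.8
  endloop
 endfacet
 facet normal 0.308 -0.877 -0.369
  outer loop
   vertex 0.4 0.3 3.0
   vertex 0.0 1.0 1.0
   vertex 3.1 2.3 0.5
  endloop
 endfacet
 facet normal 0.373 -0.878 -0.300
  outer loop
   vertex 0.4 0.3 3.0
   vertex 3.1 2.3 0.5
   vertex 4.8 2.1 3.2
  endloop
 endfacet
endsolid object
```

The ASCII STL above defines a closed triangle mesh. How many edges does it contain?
12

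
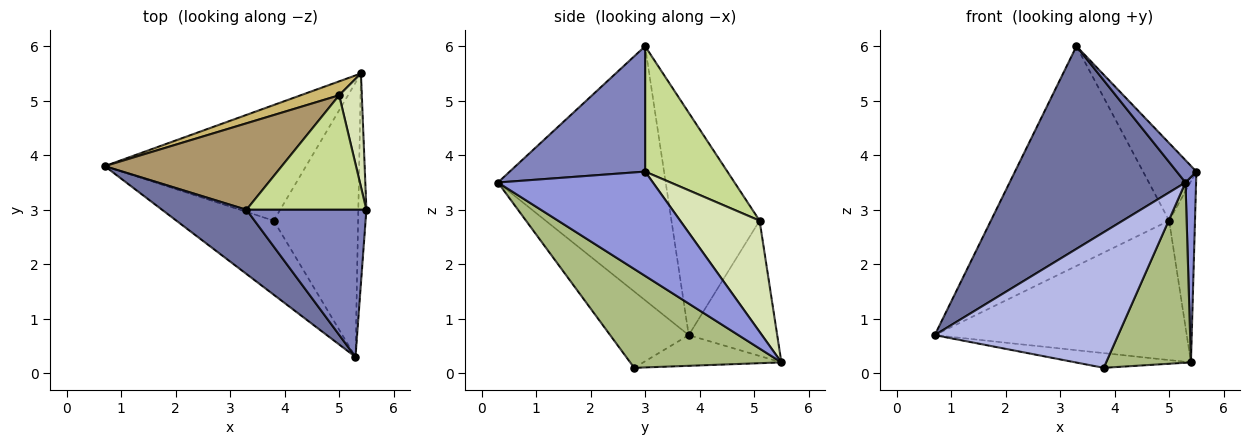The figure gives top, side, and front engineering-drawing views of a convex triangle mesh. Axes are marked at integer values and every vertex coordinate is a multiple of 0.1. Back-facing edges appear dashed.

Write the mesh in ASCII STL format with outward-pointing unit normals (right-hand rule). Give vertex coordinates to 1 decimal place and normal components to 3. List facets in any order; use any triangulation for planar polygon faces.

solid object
 facet normal -0.673 -0.705 0.224
  outer loop
   vertex 3.3 3.0 6.0
   vertex 0.7 3.8 0.7
   vertex 5.3 0.3 3.5
  endloop
 endfacet
 facet normal 0.719 -0.104 0.687
  outer loop
   vertex 3.3 3.0 6.0
   vertex 5.3 0.3 3.5
   vertex 5.5 3.0 3.7
  endloop
 endfacet
 facet normal 0.995 -0.068 -0.077
  outer loop
   vertex 5.4 5.5 0.2
   vertex 5.5 3.0 3.7
   vertex 5.3 0.3 3.5
  endloop
 endfacet
 facet normal -0.352 -0.821 -0.449
  outer loop
   vertex 3.8 2.8 0.1
   vertex 5.3 0.3 3.5
   vertex 0.7 3.8 0.7
  endloop
 endfacet
 facet normal -0.150 0.125 -0.981
  outer loop
   vertex 3.8 2.8 0.1
   vertex 0.7 3.8 0.7
   vertex 5.4 5.5 0.2
  endloop
 endfacet
 facet normal 0.700 -0.392 -0.597
  outer loop
   vertex 3.8 2.8 0.1
   vertex 5.4 5.5 0.2
   vertex 5.3 0.3 3.5
  endloop
 endfacet
 facet normal 0.654 0.424 0.626
  outer loop
   vertex 5.0 5.1 2.8
   vertex 3.3 3.0 6.0
   vertex 5.5 3.0 3.7
  endloop
 endfacet
 facet normal 0.934 0.304 0.190
  outer loop
   vertex 5.0 5.1 2.8
   vertex 5.5 3.0 3.7
   vertex 5.4 5.5 0.2
  endloop
 endfacet
 facet normal -0.418 0.845 0.333
  outer loop
   vertex 5.0 5.1 2.8
   vertex 0.7 3.8 0.7
   vertex 3.3 3.0 6.0
  endloop
 endfacet
 facet normal -0.330 0.939 0.094
  outer loop
   vertex 5.0 5.1 2.8
   vertex 5.4 5.5 0.2
   vertex 0.7 3.8 0.7
  endloop
 endfacet
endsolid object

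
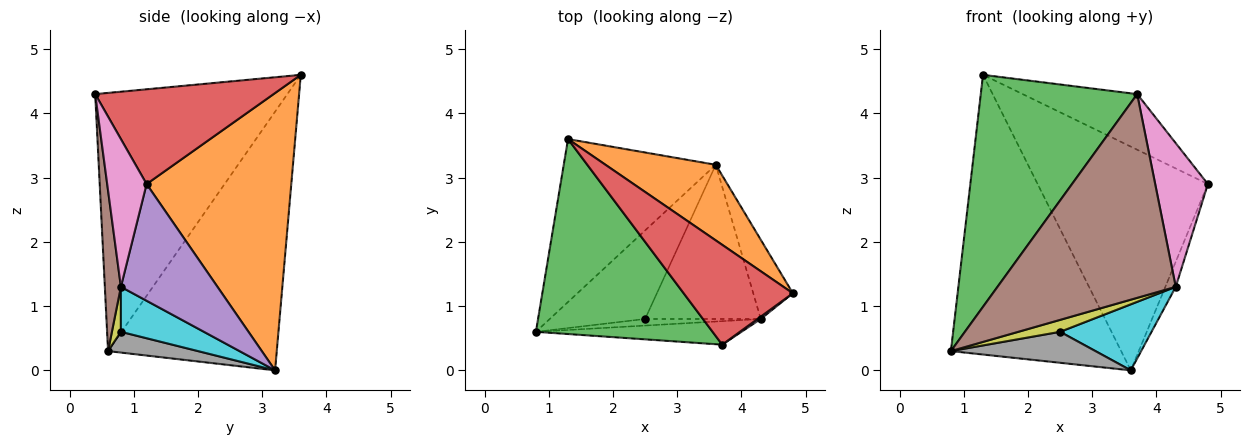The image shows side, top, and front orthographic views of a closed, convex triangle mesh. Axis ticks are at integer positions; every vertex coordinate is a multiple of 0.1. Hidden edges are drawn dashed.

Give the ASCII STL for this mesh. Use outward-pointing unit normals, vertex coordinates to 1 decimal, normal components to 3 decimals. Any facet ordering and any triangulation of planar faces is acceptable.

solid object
 facet normal -0.650 0.656 -0.382
  outer loop
   vertex 3.6 3.2 0.0
   vertex 0.8 0.6 0.3
   vertex 1.3 3.6 4.6
  endloop
 endfacet
 facet normal 0.627 0.738 0.249
  outer loop
   vertex 3.6 3.2 0.0
   vertex 1.3 3.6 4.6
   vertex 4.8 1.2 2.9
  endloop
 endfacet
 facet normal -0.685 -0.558 0.469
  outer loop
   vertex 3.7 0.4 4.3
   vertex 1.3 3.6 4.6
   vertex 0.8 0.6 0.3
  endloop
 endfacet
 facet normal 0.604 0.388 0.696
  outer loop
   vertex 3.7 0.4 4.3
   vertex 4.8 1.2 2.9
   vertex 1.3 3.6 4.6
  endloop
 endfacet
 facet normal 0.942 0.102 -0.320
  outer loop
   vertex 4.3 0.8 1.3
   vertex 3.6 3.2 0.0
   vertex 4.8 1.2 2.9
  endloop
 endfacet
 facet normal 0.089 -0.989 -0.114
  outer loop
   vertex 4.3 0.8 1.3
   vertex 3.7 0.4 4.3
   vertex 0.8 0.6 0.3
  endloop
 endfacet
 facet normal 0.599 -0.801 0.013
  outer loop
   vertex 4.3 0.8 1.3
   vertex 4.8 1.2 2.9
   vertex 3.7 0.4 4.3
  endloop
 endfacet
 facet normal 0.201 -0.323 -0.925
  outer loop
   vertex 2.5 0.8 0.6
   vertex 0.8 0.6 0.3
   vertex 3.6 3.2 0.0
  endloop
 endfacet
 facet normal 0.185 -0.860 -0.476
  outer loop
   vertex 2.5 0.8 0.6
   vertex 4.3 0.8 1.3
   vertex 0.8 0.6 0.3
  endloop
 endfacet
 facet normal 0.337 -0.371 -0.866
  outer loop
   vertex 2.5 0.8 0.6
   vertex 3.6 3.2 0.0
   vertex 4.3 0.8 1.3
  endloop
 endfacet
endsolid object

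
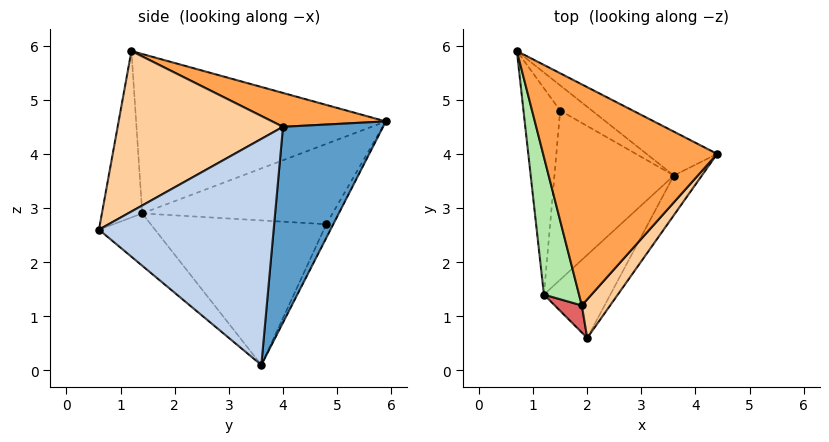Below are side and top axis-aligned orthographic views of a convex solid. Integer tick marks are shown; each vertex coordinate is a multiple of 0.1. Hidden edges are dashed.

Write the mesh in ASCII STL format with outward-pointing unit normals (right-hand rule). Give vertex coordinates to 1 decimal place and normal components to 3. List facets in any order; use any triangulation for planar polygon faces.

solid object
 facet normal 0.447 0.880 -0.161
  outer loop
   vertex 3.6 3.6 0.1
   vertex 0.7 5.9 4.6
   vertex 4.4 4.0 4.5
  endloop
 endfacet
 facet normal 0.839 -0.534 -0.104
  outer loop
   vertex 3.6 3.6 0.1
   vertex 4.4 4.0 4.5
   vertex 2.0 0.6 2.6
  endloop
 endfacet
 facet normal 0.182 0.305 0.935
  outer loop
   vertex 1.9 1.2 5.9
   vertex 4.4 4.0 4.5
   vertex 0.7 5.9 4.6
  endloop
 endfacet
 facet normal 0.772 -0.621 0.136
  outer loop
   vertex 1.9 1.2 5.9
   vertex 2.0 0.6 2.6
   vertex 4.4 4.0 4.5
  endloop
 endfacet
 facet normal -0.241 0.793 -0.560
  outer loop
   vertex 1.5 4.8 2.7
   vertex 0.7 5.9 4.6
   vertex 3.6 3.6 0.1
  endloop
 endfacet
 facet normal -0.959 -0.186 0.211
  outer loop
   vertex 1.2 1.4 2.9
   vertex 1.9 1.2 5.9
   vertex 0.7 5.9 4.6
  endloop
 endfacet
 facet normal -0.682 -0.723 0.111
  outer loop
   vertex 1.2 1.4 2.9
   vertex 2.0 0.6 2.6
   vertex 1.9 1.2 5.9
  endloop
 endfacet
 facet normal -0.908 0.056 -0.415
  outer loop
   vertex 1.2 1.4 2.9
   vertex 0.7 5.9 4.6
   vertex 1.5 4.8 2.7
  endloop
 endfacet
 facet normal -0.589 -0.309 -0.747
  outer loop
   vertex 1.2 1.4 2.9
   vertex 3.6 3.6 0.1
   vertex 2.0 0.6 2.6
  endloop
 endfacet
 facet normal -0.771 0.031 -0.637
  outer loop
   vertex 1.2 1.4 2.9
   vertex 1.5 4.8 2.7
   vertex 3.6 3.6 0.1
  endloop
 endfacet
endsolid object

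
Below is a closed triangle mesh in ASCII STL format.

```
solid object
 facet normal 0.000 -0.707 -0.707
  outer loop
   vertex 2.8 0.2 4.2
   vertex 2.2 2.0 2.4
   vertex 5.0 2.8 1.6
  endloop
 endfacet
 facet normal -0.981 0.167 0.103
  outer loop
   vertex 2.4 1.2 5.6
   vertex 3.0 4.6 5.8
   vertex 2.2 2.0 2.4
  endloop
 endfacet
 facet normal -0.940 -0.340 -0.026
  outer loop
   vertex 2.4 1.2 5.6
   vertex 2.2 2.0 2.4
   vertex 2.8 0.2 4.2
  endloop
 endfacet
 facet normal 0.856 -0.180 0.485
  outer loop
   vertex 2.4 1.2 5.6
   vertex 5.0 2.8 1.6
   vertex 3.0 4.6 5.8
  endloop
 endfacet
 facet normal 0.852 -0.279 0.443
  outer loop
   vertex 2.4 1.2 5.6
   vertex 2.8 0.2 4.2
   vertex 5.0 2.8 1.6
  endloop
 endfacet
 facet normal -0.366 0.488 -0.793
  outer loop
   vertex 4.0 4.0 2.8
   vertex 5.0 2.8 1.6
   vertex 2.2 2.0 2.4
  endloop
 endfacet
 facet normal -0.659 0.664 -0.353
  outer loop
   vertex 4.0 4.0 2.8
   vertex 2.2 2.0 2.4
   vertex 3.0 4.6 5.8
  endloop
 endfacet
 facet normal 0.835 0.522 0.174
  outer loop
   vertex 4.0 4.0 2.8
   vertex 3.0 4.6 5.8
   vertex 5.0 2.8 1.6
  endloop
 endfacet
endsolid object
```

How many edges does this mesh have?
12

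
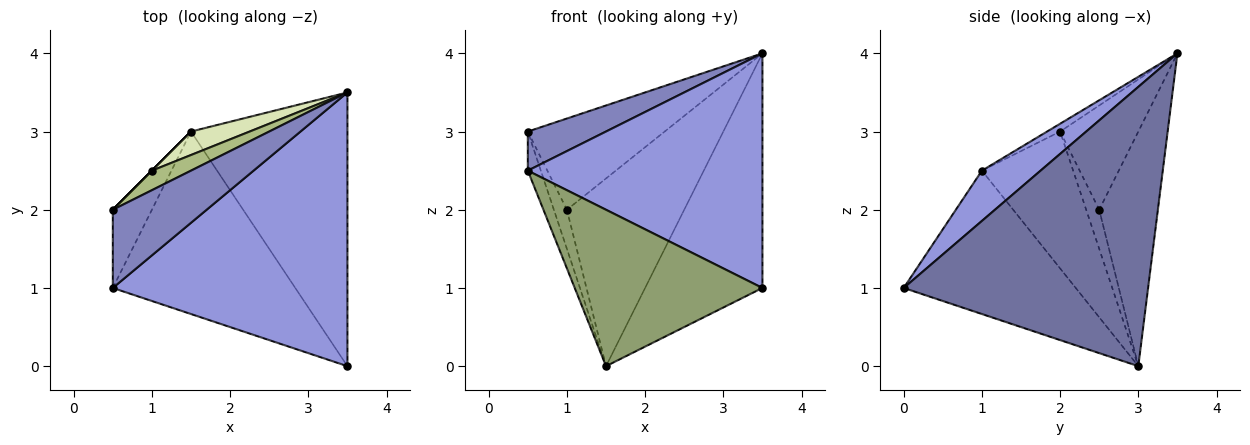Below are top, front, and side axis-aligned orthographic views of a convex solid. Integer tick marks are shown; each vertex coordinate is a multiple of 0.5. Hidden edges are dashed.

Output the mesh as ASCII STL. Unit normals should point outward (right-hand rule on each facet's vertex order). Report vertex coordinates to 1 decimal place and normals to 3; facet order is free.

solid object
 facet normal 0.805 0.386 -0.451
  outer loop
   vertex 1.5 3.0 0.0
   vertex 3.5 3.5 4.0
   vertex 3.5 0.0 1.0
  endloop
 endfacet
 facet normal -0.074 -0.446 0.892
  outer loop
   vertex 0.5 1.0 2.5
   vertex 3.5 3.5 4.0
   vertex 0.5 2.0 3.0
  endloop
 endfacet
 facet normal 0.161 -0.642 0.749
  outer loop
   vertex 0.5 1.0 2.5
   vertex 3.5 0.0 1.0
   vertex 3.5 3.5 4.0
  endloop
 endfacet
 facet normal -0.953 0.136 -0.272
  outer loop
   vertex 0.5 1.0 2.5
   vertex 0.5 2.0 3.0
   vertex 1.5 3.0 0.0
  endloop
 endfacet
 facet normal -0.512 -0.559 -0.652
  outer loop
   vertex 0.5 1.0 2.5
   vertex 1.5 3.0 0.0
   vertex 3.5 0.0 1.0
  endloop
 endfacet
 facet normal -0.488 0.854 0.183
  outer loop
   vertex 1.0 2.5 2.0
   vertex 0.5 2.0 3.0
   vertex 3.5 3.5 4.0
  endloop
 endfacet
 facet normal -0.707 0.707 0.000
  outer loop
   vertex 1.0 2.5 2.0
   vertex 1.5 3.0 0.0
   vertex 0.5 2.0 3.0
  endloop
 endfacet
 facet normal -0.444 0.889 0.111
  outer loop
   vertex 1.0 2.5 2.0
   vertex 3.5 3.5 4.0
   vertex 1.5 3.0 0.0
  endloop
 endfacet
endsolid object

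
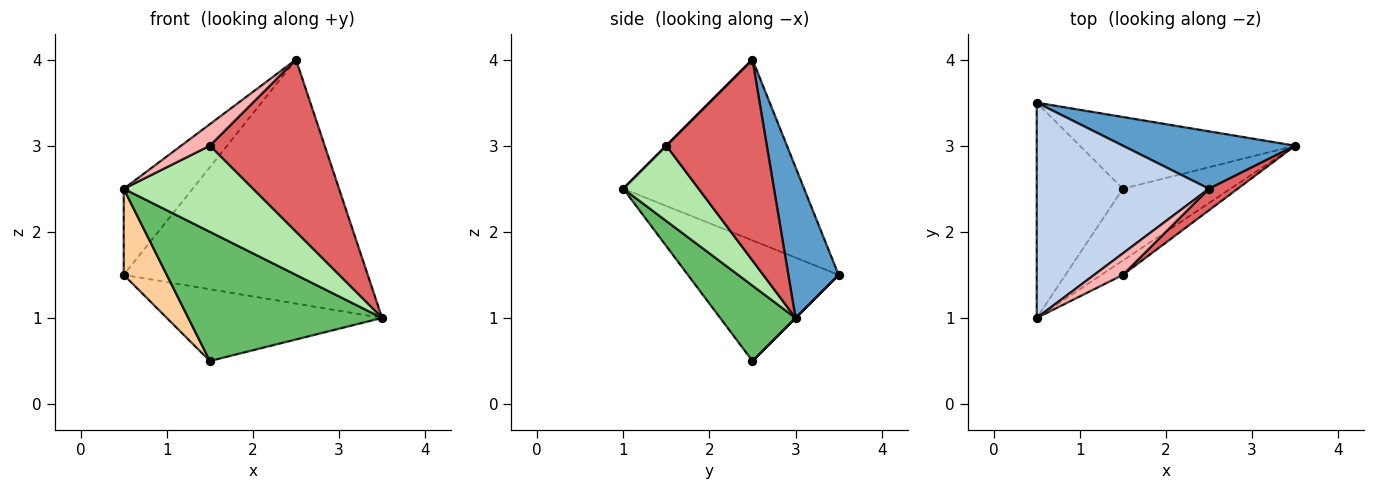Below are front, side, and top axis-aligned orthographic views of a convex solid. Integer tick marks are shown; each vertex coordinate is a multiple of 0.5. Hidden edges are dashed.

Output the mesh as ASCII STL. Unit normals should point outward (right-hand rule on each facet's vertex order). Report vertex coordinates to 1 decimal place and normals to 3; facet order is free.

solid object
 facet normal 0.197 0.954 0.225
  outer loop
   vertex 2.5 2.5 4.0
   vertex 3.5 3.0 1.0
   vertex 0.5 3.5 1.5
  endloop
 endfacet
 facet normal -0.698 0.266 0.665
  outer loop
   vertex 2.5 2.5 4.0
   vertex 0.5 3.5 1.5
   vertex 0.5 1.0 2.5
  endloop
 endfacet
 facet normal 0.000 0.707 -0.707
  outer loop
   vertex 1.5 2.5 0.5
   vertex 0.5 3.5 1.5
   vertex 3.5 3.0 1.0
  endloop
 endfacet
 facet normal -0.793 -0.226 -0.566
  outer loop
   vertex 1.5 2.5 0.5
   vertex 0.5 1.0 2.5
   vertex 0.5 3.5 1.5
  endloop
 endfacet
 facet normal 0.322 -0.828 -0.460
  outer loop
   vertex 1.5 2.5 0.5
   vertex 3.5 3.0 1.0
   vertex 0.5 1.0 2.5
  endloop
 endfacet
 facet normal 0.499 -0.855 -0.142
  outer loop
   vertex 1.5 1.5 3.0
   vertex 0.5 1.0 2.5
   vertex 3.5 3.0 1.0
  endloop
 endfacet
 facet normal 0.656 -0.749 0.094
  outer loop
   vertex 1.5 1.5 3.0
   vertex 3.5 3.0 1.0
   vertex 2.5 2.5 4.0
  endloop
 endfacet
 facet normal 0.000 -0.707 0.707
  outer loop
   vertex 1.5 1.5 3.0
   vertex 2.5 2.5 4.0
   vertex 0.5 1.0 2.5
  endloop
 endfacet
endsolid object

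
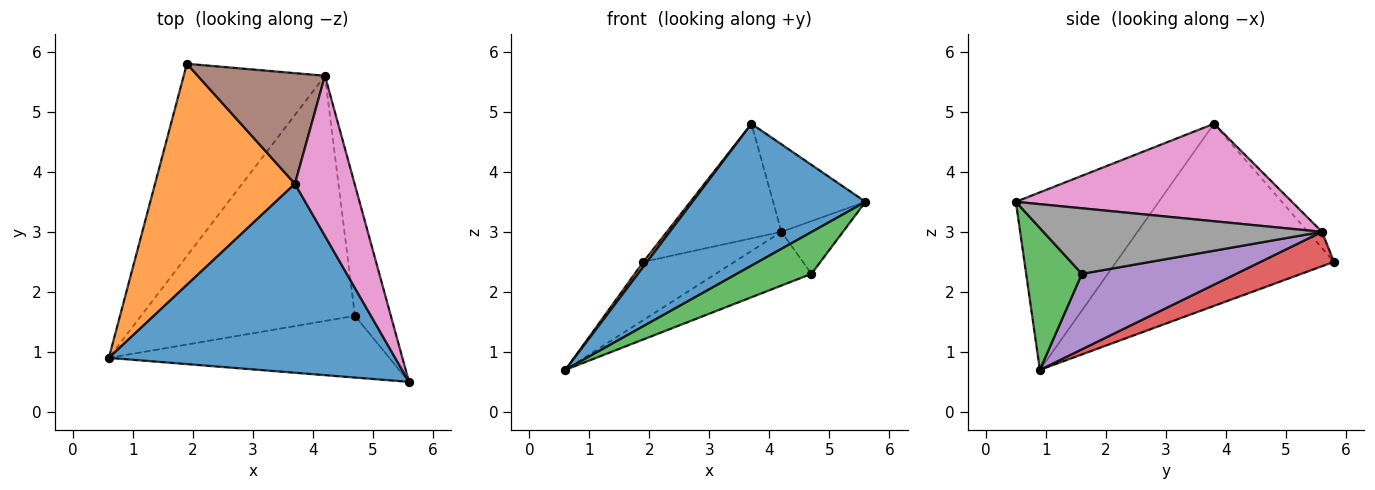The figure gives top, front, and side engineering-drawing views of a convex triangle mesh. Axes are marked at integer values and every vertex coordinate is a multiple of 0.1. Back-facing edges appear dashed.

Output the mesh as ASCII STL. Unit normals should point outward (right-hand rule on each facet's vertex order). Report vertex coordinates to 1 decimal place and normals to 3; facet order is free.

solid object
 facet normal -0.444 -0.538 0.716
  outer loop
   vertex 3.7 3.8 4.8
   vertex 0.6 0.9 0.7
   vertex 5.6 0.5 3.5
  endloop
 endfacet
 facet normal -0.793 -0.013 0.609
  outer loop
   vertex 3.7 3.8 4.8
   vertex 1.9 5.8 2.5
   vertex 0.6 0.9 0.7
  endloop
 endfacet
 facet normal 0.386 -0.517 -0.764
  outer loop
   vertex 4.7 1.6 2.3
   vertex 5.6 0.5 3.5
   vertex 0.6 0.9 0.7
  endloop
 endfacet
 facet normal 0.227 0.282 -0.932
  outer loop
   vertex 4.2 5.6 3.0
   vertex 0.6 0.9 0.7
   vertex 1.9 5.8 2.5
  endloop
 endfacet
 facet normal 0.326 0.202 -0.924
  outer loop
   vertex 4.2 5.6 3.0
   vertex 4.7 1.6 2.3
   vertex 0.6 0.9 0.7
  endloop
 endfacet
 facet normal -0.088 0.716 0.692
  outer loop
   vertex 4.2 5.6 3.0
   vertex 1.9 5.8 2.5
   vertex 3.7 3.8 4.8
  endloop
 endfacet
 facet normal 0.820 0.274 0.502
  outer loop
   vertex 4.2 5.6 3.0
   vertex 3.7 3.8 4.8
   vertex 5.6 0.5 3.5
  endloop
 endfacet
 facet normal 0.861 0.190 -0.472
  outer loop
   vertex 4.2 5.6 3.0
   vertex 5.6 0.5 3.5
   vertex 4.7 1.6 2.3
  endloop
 endfacet
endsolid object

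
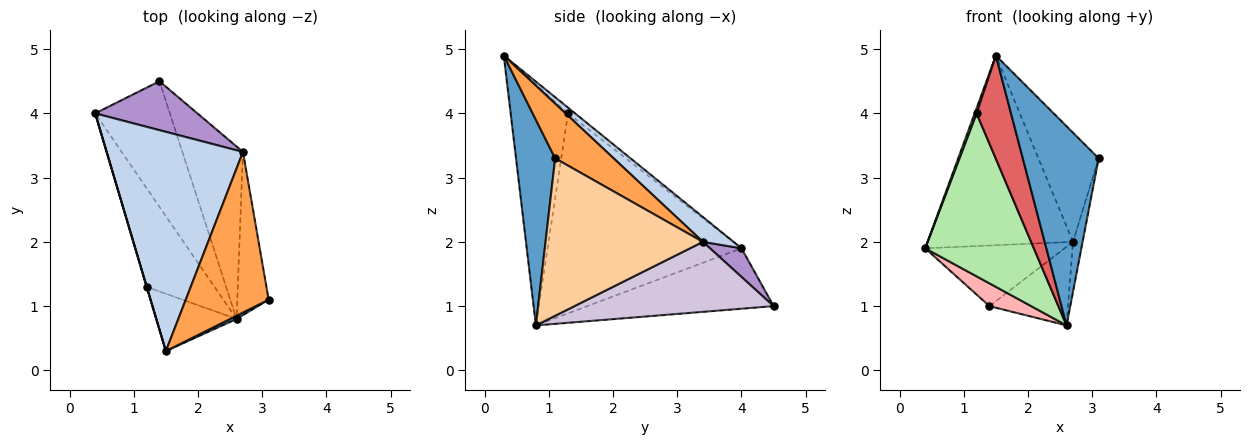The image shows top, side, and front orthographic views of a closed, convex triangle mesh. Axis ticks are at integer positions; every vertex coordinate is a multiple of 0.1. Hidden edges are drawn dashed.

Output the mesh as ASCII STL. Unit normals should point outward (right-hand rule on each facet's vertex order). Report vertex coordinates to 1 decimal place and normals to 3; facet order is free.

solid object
 facet normal 0.459 -0.889 0.014
  outer loop
   vertex 2.6 0.8 0.7
   vertex 3.1 1.1 3.3
   vertex 1.5 0.3 4.9
  endloop
 endfacet
 facet normal 0.136 0.648 0.749
  outer loop
   vertex 2.7 3.4 2.0
   vertex 0.4 4.0 1.9
   vertex 1.5 0.3 4.9
  endloop
 endfacet
 facet normal 0.479 0.494 0.726
  outer loop
   vertex 2.7 3.4 2.0
   vertex 1.5 0.3 4.9
   vertex 3.1 1.1 3.3
  endloop
 endfacet
 facet normal 0.979 0.060 -0.195
  outer loop
   vertex 2.7 3.4 2.0
   vertex 3.1 1.1 3.3
   vertex 2.6 0.8 0.7
  endloop
 endfacet
 facet normal -0.964 -0.263 0.029
  outer loop
   vertex 1.2 1.3 4.0
   vertex 1.5 0.3 4.9
   vertex 0.4 4.0 1.9
  endloop
 endfacet
 facet normal -0.837 -0.469 -0.284
  outer loop
   vertex 1.2 1.3 4.0
   vertex 0.4 4.0 1.9
   vertex 2.6 0.8 0.7
  endloop
 endfacet
 facet normal -0.824 -0.495 -0.275
  outer loop
   vertex 1.2 1.3 4.0
   vertex 2.6 0.8 0.7
   vertex 1.5 0.3 4.9
  endloop
 endfacet
 facet normal -0.623 -0.140 -0.770
  outer loop
   vertex 1.4 4.5 1.0
   vertex 2.6 0.8 0.7
   vertex 0.4 4.0 1.9
  endloop
 endfacet
 facet normal 0.173 0.767 0.618
  outer loop
   vertex 1.4 4.5 1.0
   vertex 0.4 4.0 1.9
   vertex 2.7 3.4 2.0
  endloop
 endfacet
 facet normal 0.724 0.286 -0.627
  outer loop
   vertex 1.4 4.5 1.0
   vertex 2.7 3.4 2.0
   vertex 2.6 0.8 0.7
  endloop
 endfacet
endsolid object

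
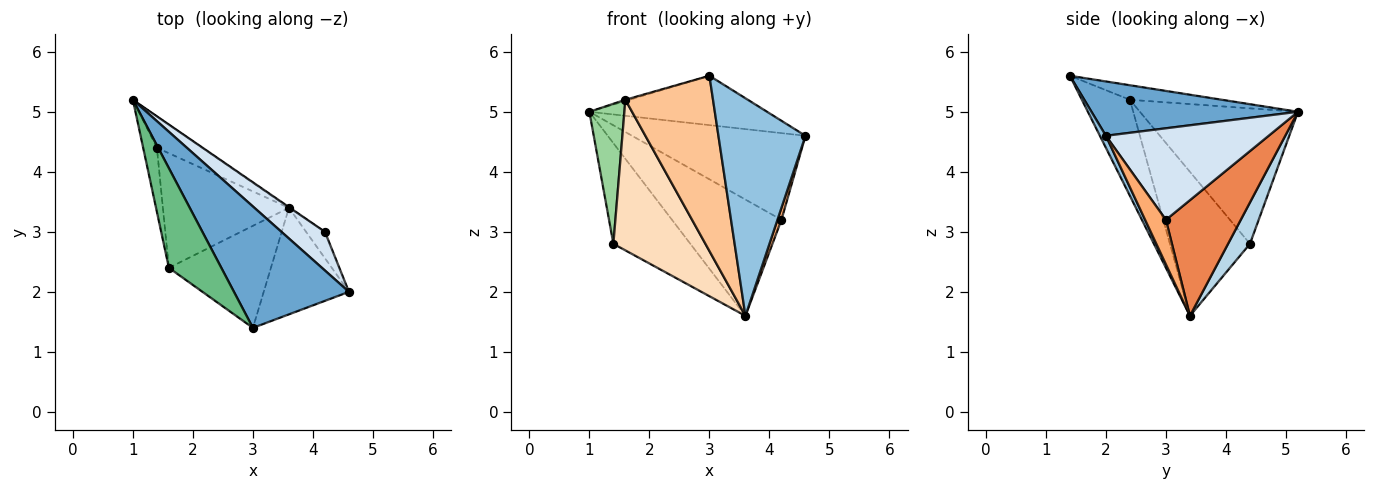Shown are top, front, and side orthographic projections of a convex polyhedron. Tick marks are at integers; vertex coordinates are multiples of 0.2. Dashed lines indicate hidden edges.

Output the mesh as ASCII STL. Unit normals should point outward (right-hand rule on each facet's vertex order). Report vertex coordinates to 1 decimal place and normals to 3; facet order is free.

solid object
 facet normal 0.401 0.345 0.849
  outer loop
   vertex 3.0 1.4 5.6
   vertex 4.6 2.0 4.6
   vertex 1.0 5.2 5.0
  endloop
 endfacet
 facet normal 0.062 -0.896 -0.439
  outer loop
   vertex 3.6 3.4 1.6
   vertex 4.6 2.0 4.6
   vertex 3.0 1.4 5.6
  endloop
 endfacet
 facet normal 0.262 0.921 -0.287
  outer loop
   vertex 1.4 4.4 2.8
   vertex 1.0 5.2 5.0
   vertex 3.6 3.4 1.6
  endloop
 endfacet
 facet normal 0.651 0.693 0.309
  outer loop
   vertex 4.2 3.0 3.2
   vertex 1.0 5.2 5.0
   vertex 4.6 2.0 4.6
  endloop
 endfacet
 facet normal 0.564 0.825 -0.005
  outer loop
   vertex 4.2 3.0 3.2
   vertex 3.6 3.4 1.6
   vertex 1.0 5.2 5.0
  endloop
 endfacet
 facet normal 0.907 -0.174 -0.384
  outer loop
   vertex 4.2 3.0 3.2
   vertex 4.6 2.0 4.6
   vertex 3.6 3.4 1.6
  endloop
 endfacet
 facet normal -0.428 -0.781 -0.455
  outer loop
   vertex 1.6 2.4 5.2
   vertex 3.6 3.4 1.6
   vertex 3.0 1.4 5.6
  endloop
 endfacet
 facet normal -0.569 -0.654 -0.498
  outer loop
   vertex 1.6 2.4 5.2
   vertex 1.4 4.4 2.8
   vertex 3.6 3.4 1.6
  endloop
 endfacet
 facet normal -0.267 0.012 0.964
  outer loop
   vertex 1.6 2.4 5.2
   vertex 3.0 1.4 5.6
   vertex 1.0 5.2 5.0
  endloop
 endfacet
 facet normal -0.972 -0.215 -0.098
  outer loop
   vertex 1.6 2.4 5.2
   vertex 1.0 5.2 5.0
   vertex 1.4 4.4 2.8
  endloop
 endfacet
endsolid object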